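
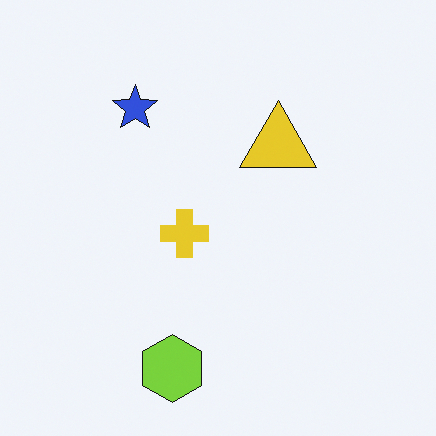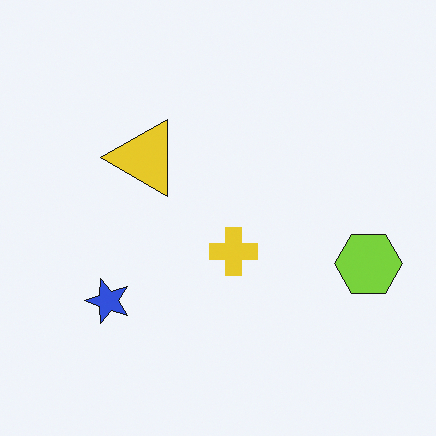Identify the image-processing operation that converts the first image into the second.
Rotated 90° counter-clockwise.

The lime hexagon sits in the bottom of the first image and the right of the second — consistent with a whole-image 90° counter-clockwise rotation.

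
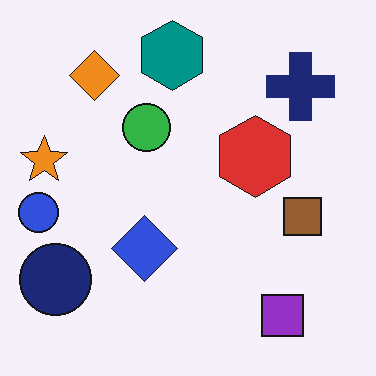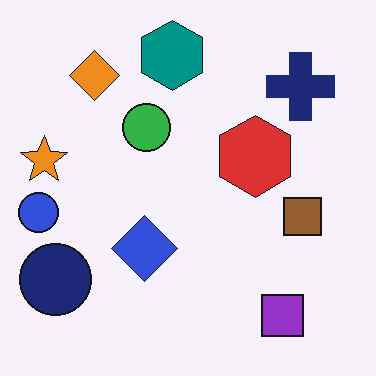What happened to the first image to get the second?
The image was JPEG-compressed with visible artifacts.

Blocky 8×8 compression artifacts appear around shape edges and the flat background shows ringing — characteristic JPEG degradation.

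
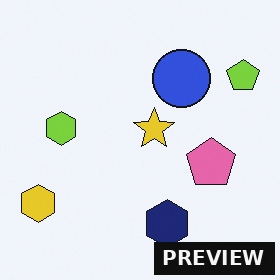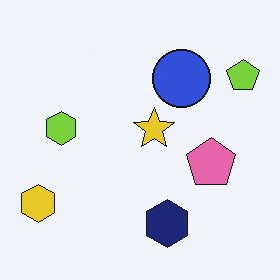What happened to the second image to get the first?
This is the original image watermarked with the text "PREVIEW" in the lower-right corner.

A dark label reading "PREVIEW" appears in the lower-right corner.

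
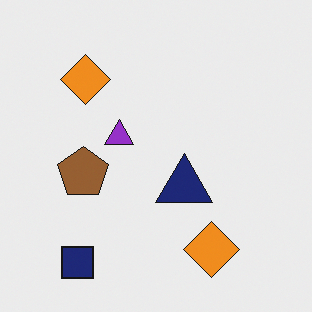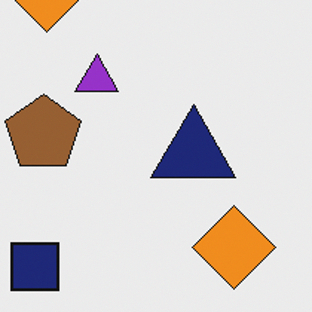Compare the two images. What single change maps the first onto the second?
This is the original image cropped to a modestly smaller region and rescaled.

The visible shapes are larger and the field of view is narrower; shapes near the original edges may be partly or wholly outside the frame — a crop-and-rescale.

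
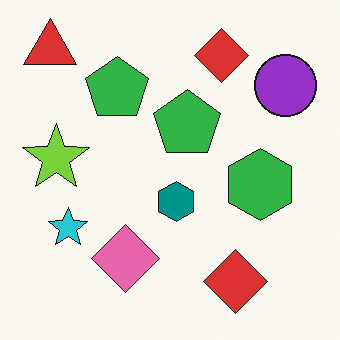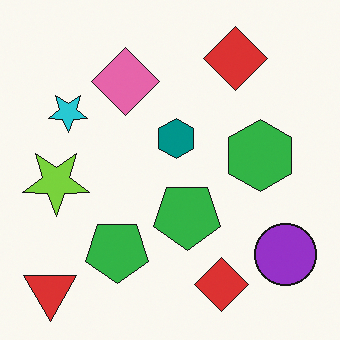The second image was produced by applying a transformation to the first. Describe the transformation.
This is the original image flipped vertically (top ↔ bottom).

The red triangle is in the top-left of the first image and the bottom-left of the second — shapes on opposite sides of the horizontal midline have swapped in a mirror flip.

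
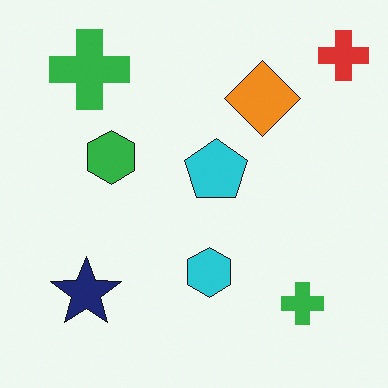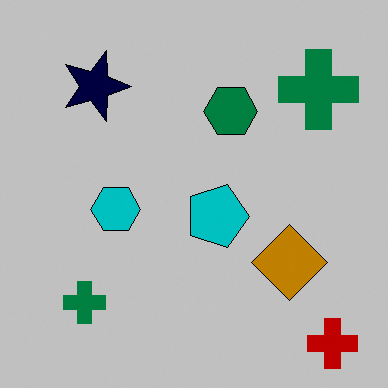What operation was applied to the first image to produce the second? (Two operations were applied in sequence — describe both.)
It was heavily posterized to just a handful of flat colors, then rotated 90° clockwise.

Each flat color has snapped to a coarser quantized level — most visibly, the near-white background has dropped to a flat grey. The red cross sits in the top-right of the first image and the bottom-right of the second — consistent with a whole-image 90° clockwise rotation.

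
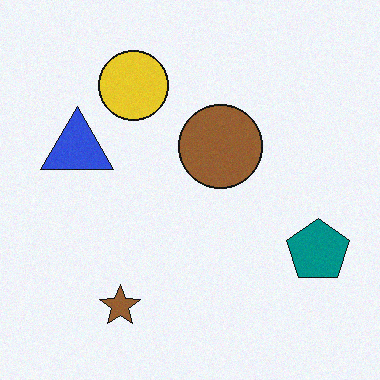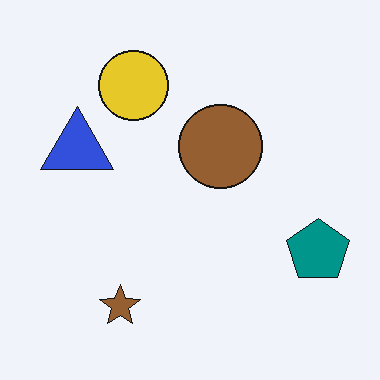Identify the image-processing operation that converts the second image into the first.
The transformation is: degraded with a light layer of grain.

Random speckle covers the whole image, including the flat background.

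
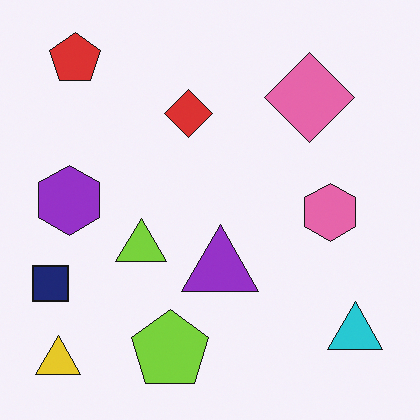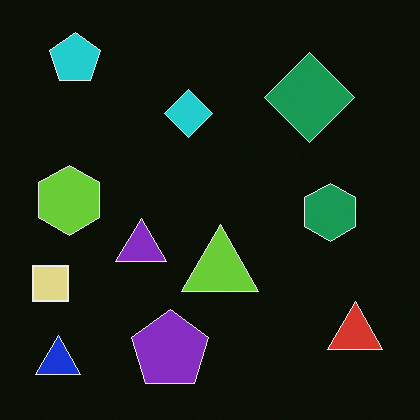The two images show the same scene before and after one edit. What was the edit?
It was color-inverted (negative).

The light background has become dark and every shape's color is its complement — a photographic negative.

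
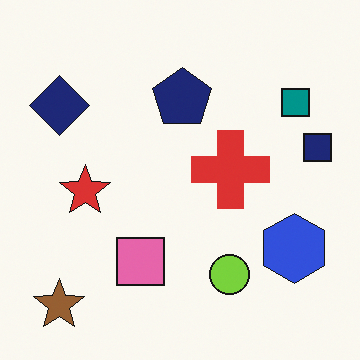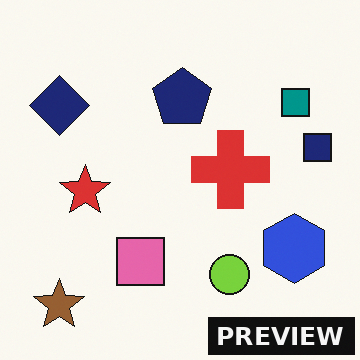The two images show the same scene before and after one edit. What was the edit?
This is the original image watermarked with the text "PREVIEW" in the lower-right corner.

A dark label reading "PREVIEW" appears in the lower-right corner.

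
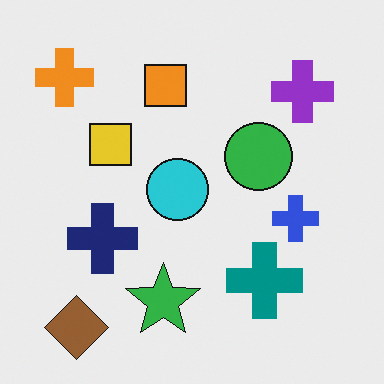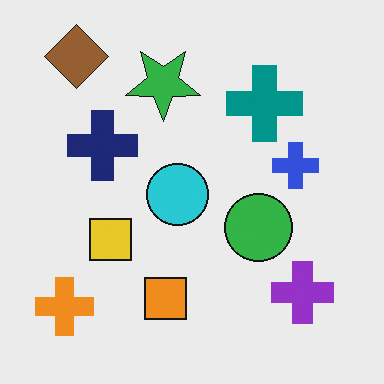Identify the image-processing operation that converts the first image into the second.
The second image is the first flipped vertically (top ↔ bottom).

The brown diamond is in the bottom-left of the first image and the top-left of the second — shapes on opposite sides of the horizontal midline have swapped in a mirror flip.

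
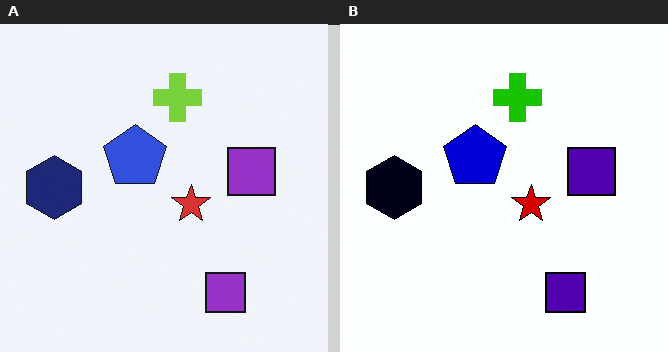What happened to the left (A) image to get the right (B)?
The right (B) image is the left (A) given much higher contrast.

Tones are pushed away from mid-grey across the whole image — a global contrast change.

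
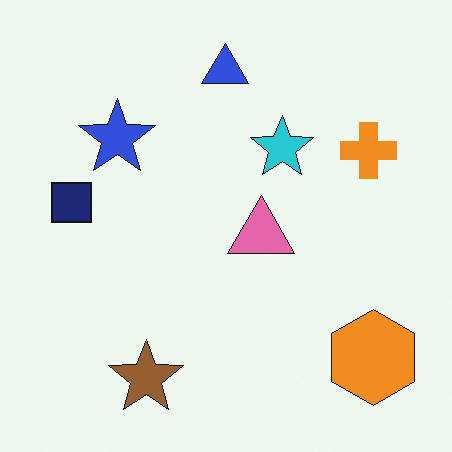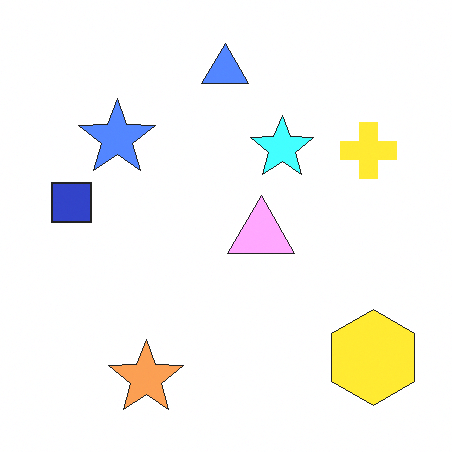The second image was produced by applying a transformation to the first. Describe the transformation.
The transformation is: brightened a lot.

Every pixel — background and shapes alike — is uniformly brightened.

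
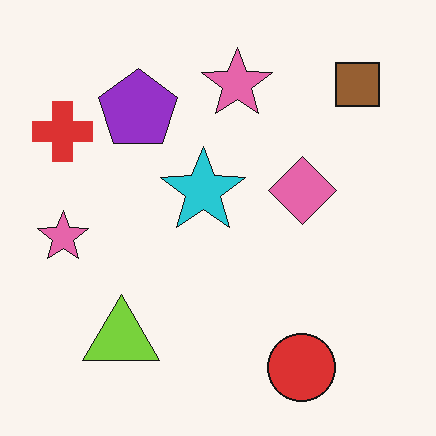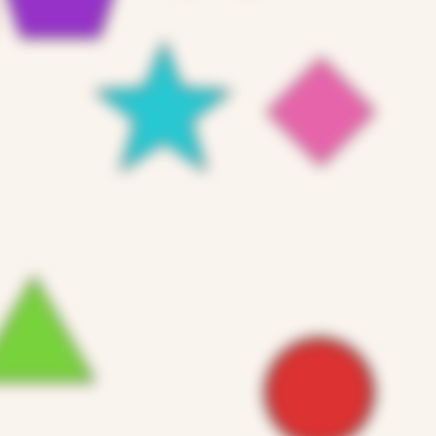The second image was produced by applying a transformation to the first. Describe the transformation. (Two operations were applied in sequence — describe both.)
This is the original image moderately blurred, then cropped to a modestly smaller region and rescaled.

Shape edges and outlines are uniformly softened across the whole image. The visible shapes are larger and the field of view is narrower; shapes near the original edges may be partly or wholly outside the frame — a crop-and-rescale.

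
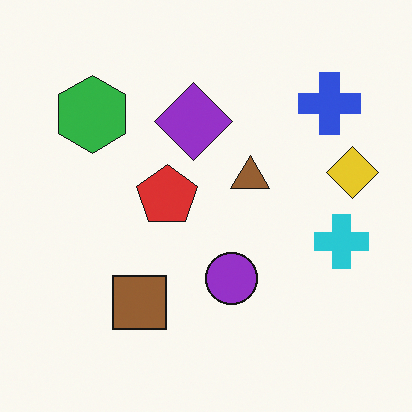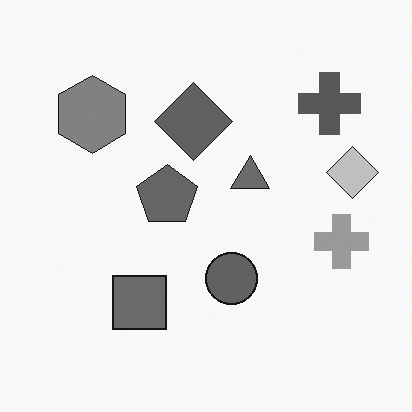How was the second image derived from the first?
It was converted to grayscale.

All color is removed — every shape is now a shade of grey.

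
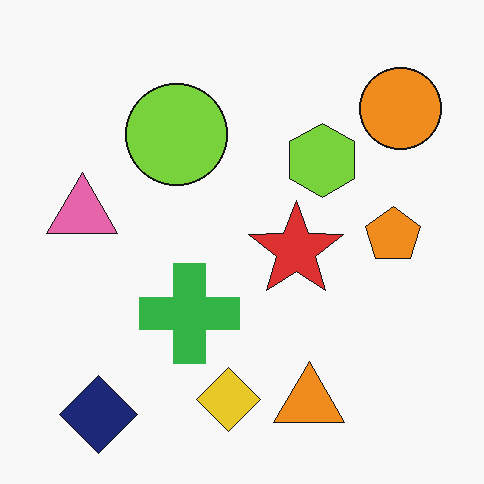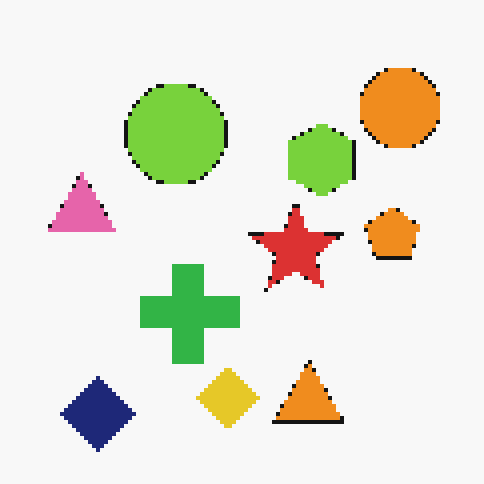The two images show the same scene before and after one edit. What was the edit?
This is the original image lightly pixelated (a mild mosaic effect).

Shapes are reduced to large square blocks; fine edges and outlines are lost — a downscale-then-upscale (mosaic) effect.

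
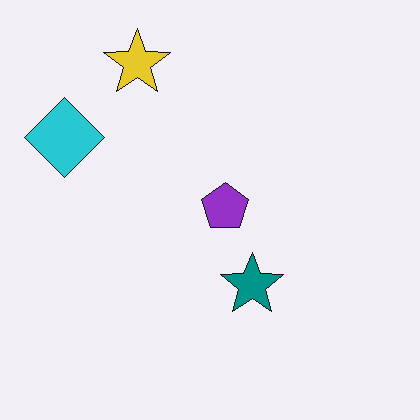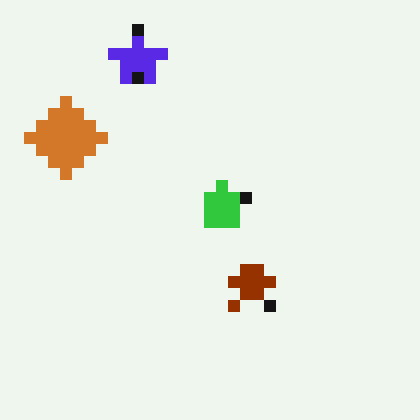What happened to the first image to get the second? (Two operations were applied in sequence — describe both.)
Hue-shifted by a large amount, then coarsely pixelated.

Every shape's color has rotated by the same amount around the hue wheel — a uniform hue shift. Shapes are reduced to large square blocks; fine edges and outlines are lost — a downscale-then-upscale (mosaic) effect.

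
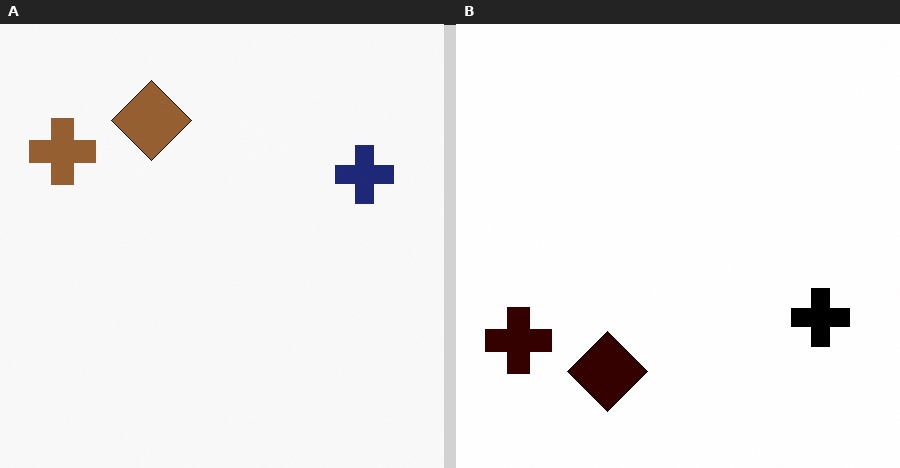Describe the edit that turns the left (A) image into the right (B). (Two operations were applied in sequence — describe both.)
It was boosted in contrast, then flipped vertically (top ↔ bottom).

Tones are pushed away from mid-grey across the whole image — a global contrast change. The brown diamond is in the top of the left (A) image and the bottom of the right (B) — shapes on opposite sides of the horizontal midline have swapped in a mirror flip.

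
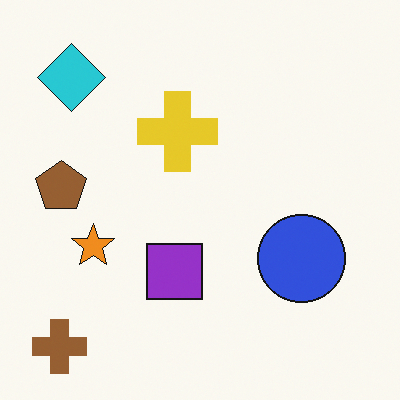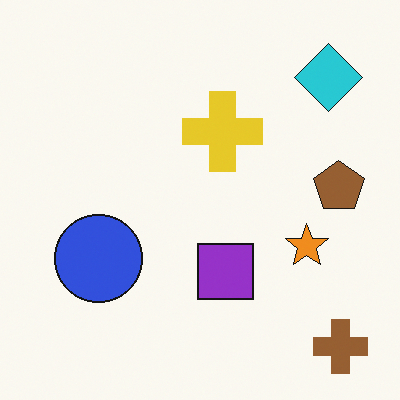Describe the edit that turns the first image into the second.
This is the original image flipped horizontally (left ↔ right).

The brown cross is in the bottom-left of the first image and the bottom-right of the second — shapes on opposite sides of the vertical midline have swapped in a mirror flip.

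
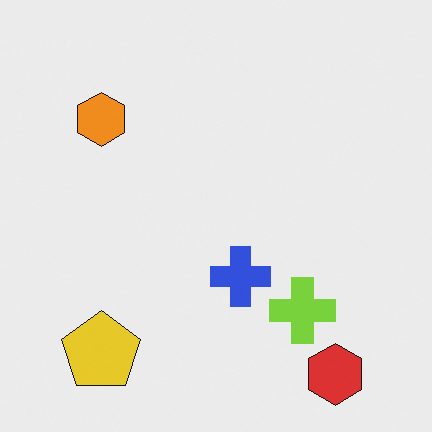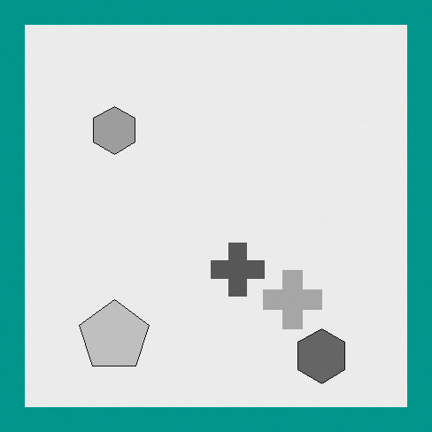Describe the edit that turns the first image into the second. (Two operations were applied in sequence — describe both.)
This is the original image converted to grayscale, then framed with a teal border.

All color is removed — every shape is now a shade of grey. A solid teal frame runs around the edge of the second image, with the content slightly shrunk inside it.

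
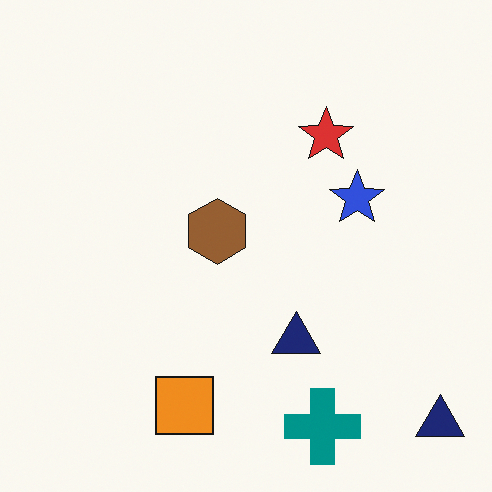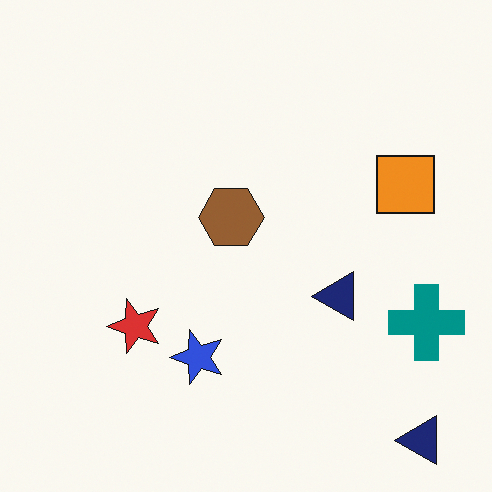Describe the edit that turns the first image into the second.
The transformation is: transposed (reflected across the top-left ↔ bottom-right diagonal).

Shapes have swapped their row and column positions — what was in the top-right is now in the bottom-left — a diagonal reflection.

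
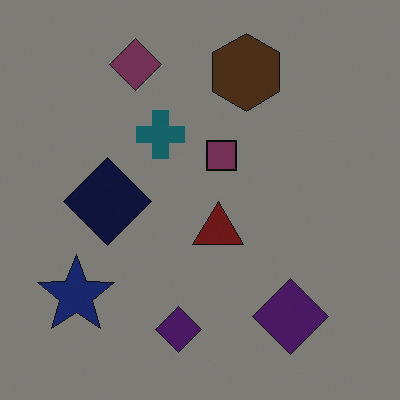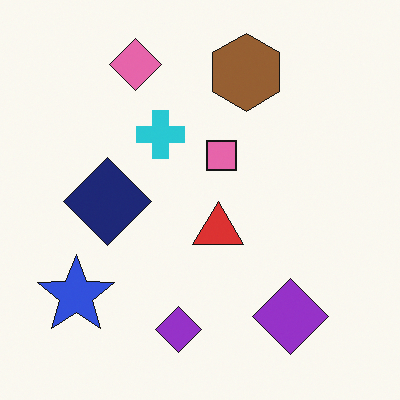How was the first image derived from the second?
The transformation is: darkened a lot.

Every pixel — background and shapes alike — is uniformly darkened.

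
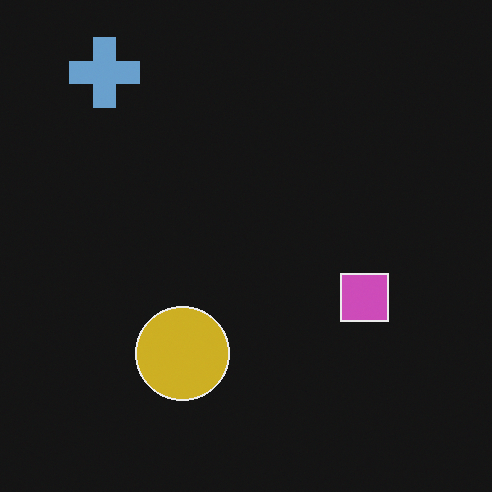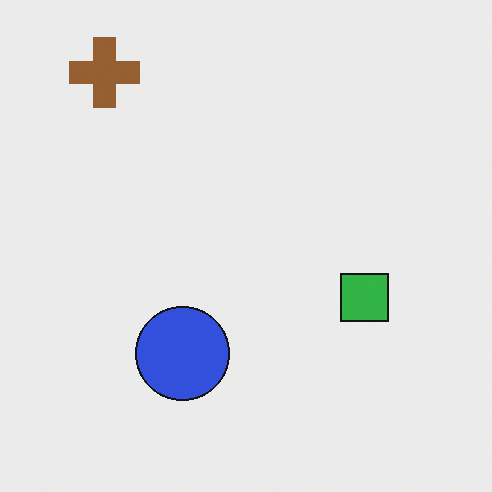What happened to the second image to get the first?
It was color-inverted (negative).

The light background has become dark and every shape's color is its complement — a photographic negative.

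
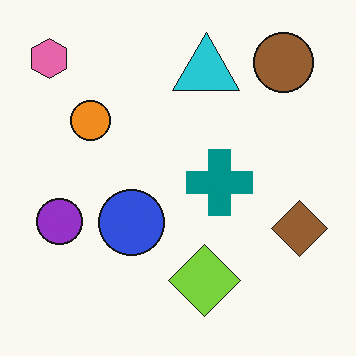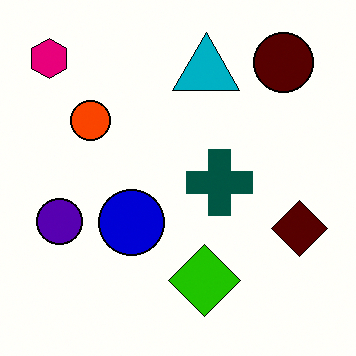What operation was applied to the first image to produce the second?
The image was boosted in contrast.

Tones are pushed away from mid-grey across the whole image — a global contrast change.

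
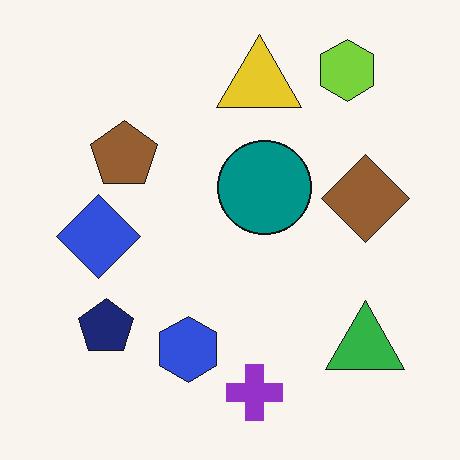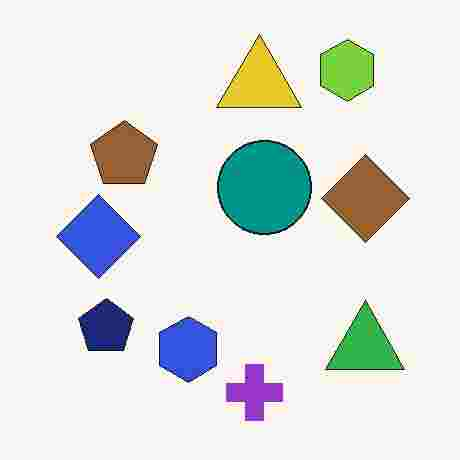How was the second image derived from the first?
This is the original image heavily JPEG-compressed with obvious blocking artifacts.

Blocky 8×8 compression artifacts appear around shape edges and the flat background shows ringing — characteristic JPEG degradation.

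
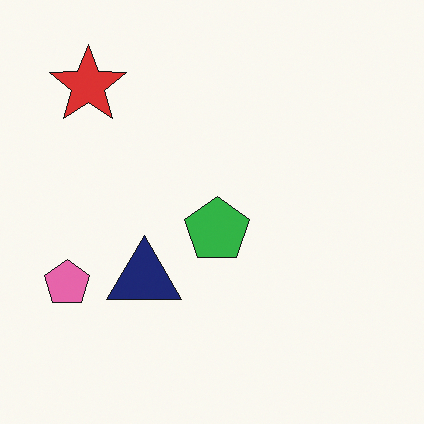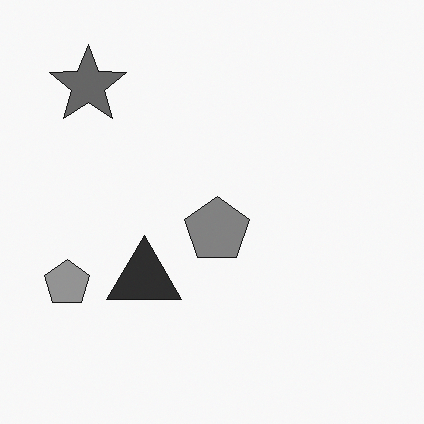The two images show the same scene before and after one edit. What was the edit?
Converted to grayscale.

All color is removed — every shape is now a shade of grey.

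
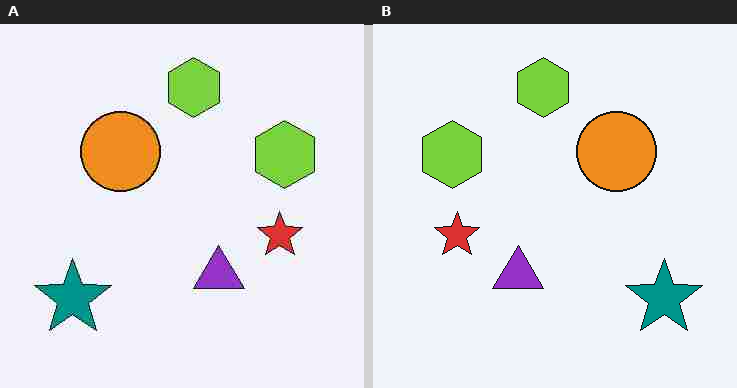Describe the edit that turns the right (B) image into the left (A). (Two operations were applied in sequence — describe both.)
It was flipped horizontally (left ↔ right), then degraded with heavy JPEG compression.

The teal star is in the bottom-right of the right (B) image and the bottom-left of the left (A) — shapes on opposite sides of the vertical midline have swapped in a mirror flip. Blocky 8×8 compression artifacts appear around shape edges and the flat background shows ringing — characteristic JPEG degradation.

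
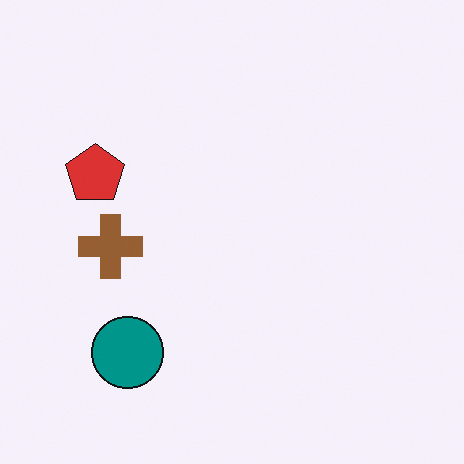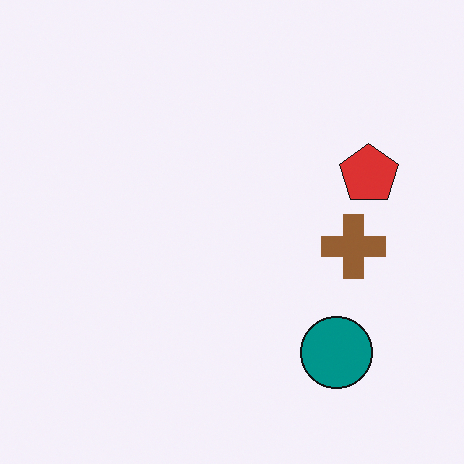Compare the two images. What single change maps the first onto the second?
It was flipped horizontally (left ↔ right).

The red pentagon is in the left of the first image and the right of the second — shapes on opposite sides of the vertical midline have swapped in a mirror flip.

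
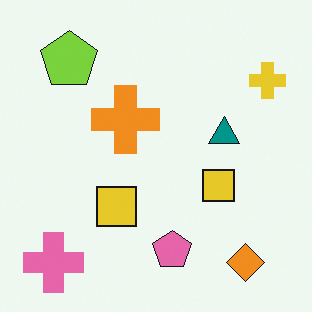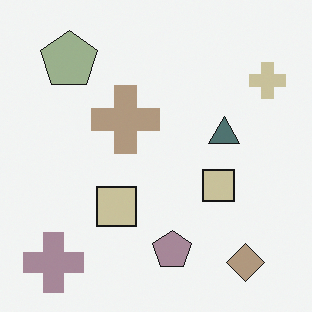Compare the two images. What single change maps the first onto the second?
This is the original image made much more muted (saturation change).

All colors are more muted and greyish — a global saturation change.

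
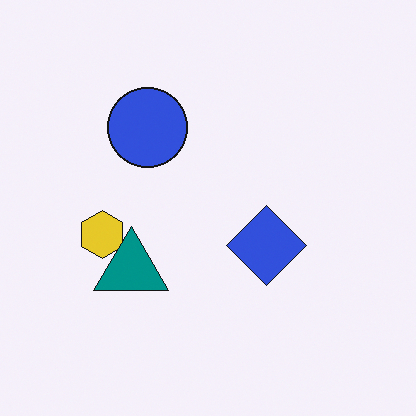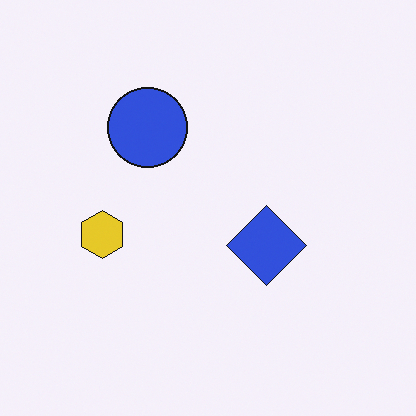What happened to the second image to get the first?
Overlaid with an additional teal triangle.

A teal triangle appears in the first image that is absent from the second.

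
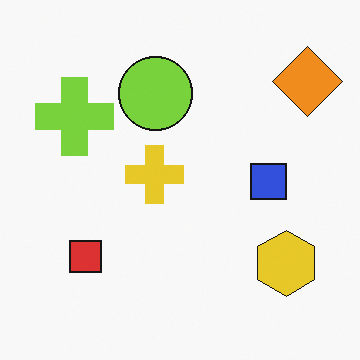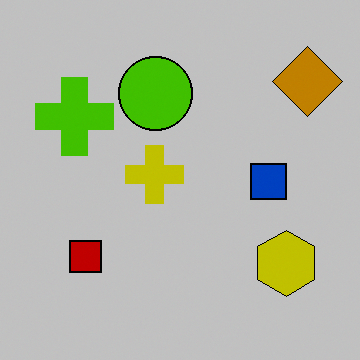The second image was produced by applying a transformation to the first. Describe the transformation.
The transformation is: heavily posterized to just a handful of flat colors.

Each flat color has snapped to a coarser quantized level — most visibly, the near-white background has dropped to a flat grey.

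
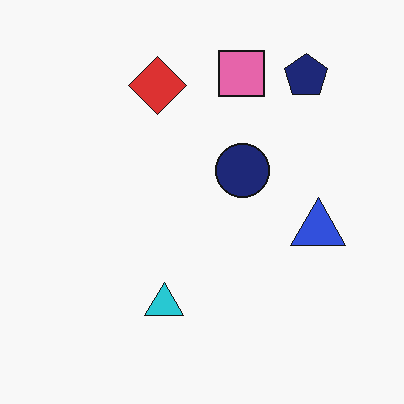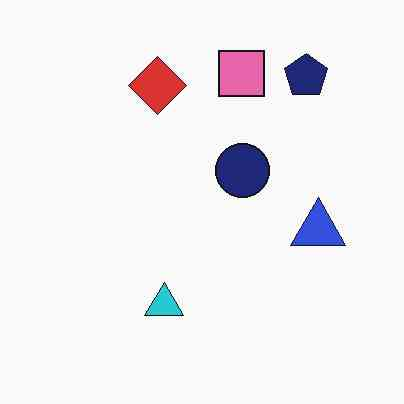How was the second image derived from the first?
The image was given moderate JPEG compression.

Blocky 8×8 compression artifacts appear around shape edges and the flat background shows ringing — characteristic JPEG degradation.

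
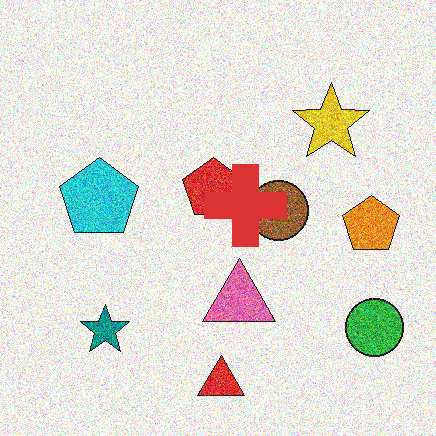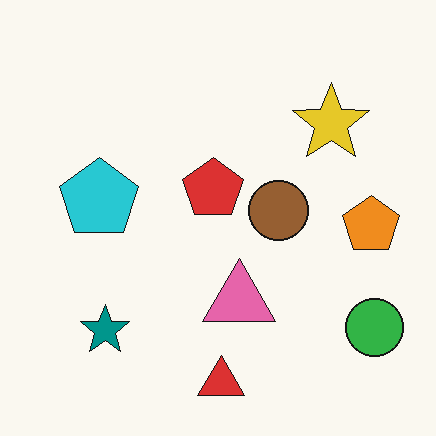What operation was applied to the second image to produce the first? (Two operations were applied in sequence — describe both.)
The first image is the second degraded with heavy additive noise, then overlaid with an additional red cross.

Random speckle covers the whole image, including the flat background. A red cross appears in the first image that is absent from the second.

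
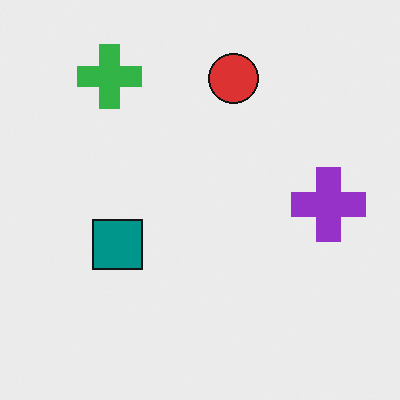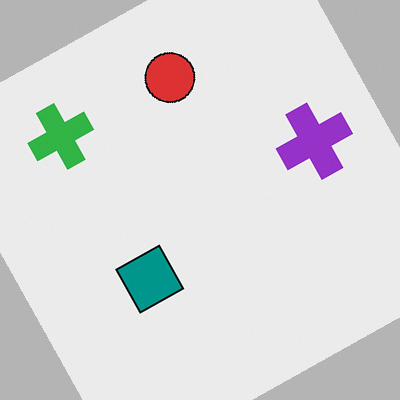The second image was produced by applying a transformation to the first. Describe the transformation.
Rotated counter-clockwise by a moderate amount.

Every shape is tilted by the same angle and the image corners show triangular fill wedges — a whole-image rotation by a non-right angle.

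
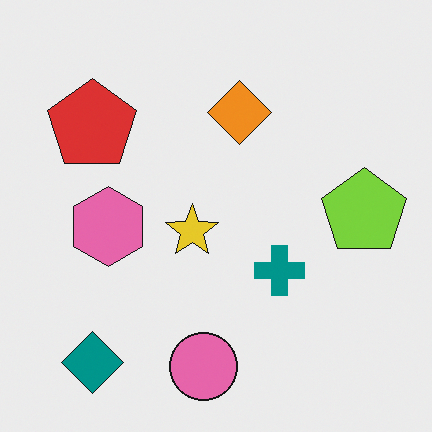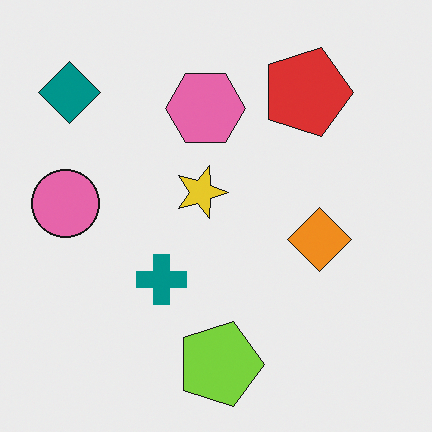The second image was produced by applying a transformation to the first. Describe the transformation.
The second image is the first rotated 90° clockwise.

The teal diamond sits in the bottom-left of the first image and the top-left of the second — consistent with a whole-image 90° clockwise rotation.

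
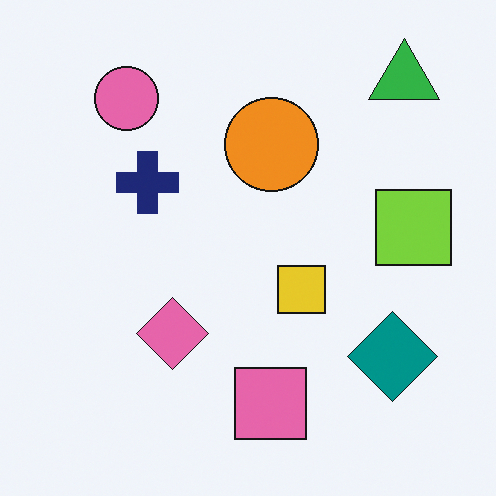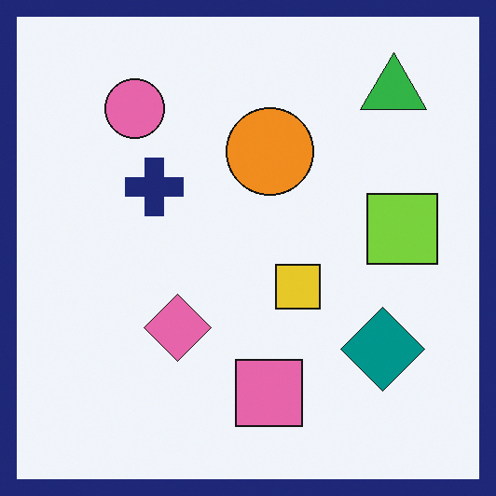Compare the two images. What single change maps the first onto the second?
The second image is the first framed with a navy border.

A solid navy frame runs around the edge of the second image, with the content slightly shrunk inside it.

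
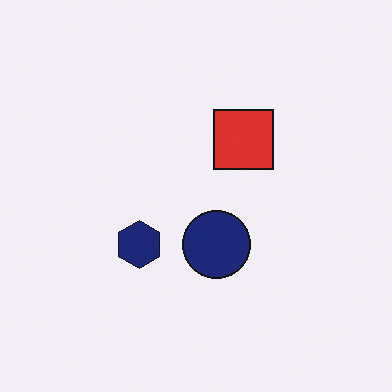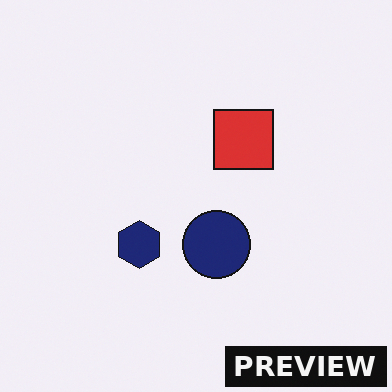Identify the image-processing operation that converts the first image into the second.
The image was watermarked with the text "PREVIEW" in the lower-right corner.

A dark label reading "PREVIEW" appears in the lower-right corner.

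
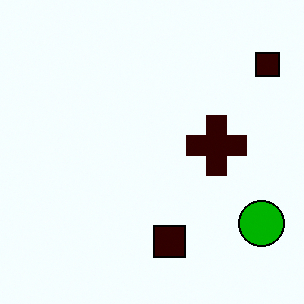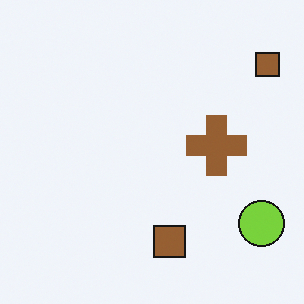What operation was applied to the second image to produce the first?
Given much higher contrast.

Tones are pushed away from mid-grey across the whole image — a global contrast change.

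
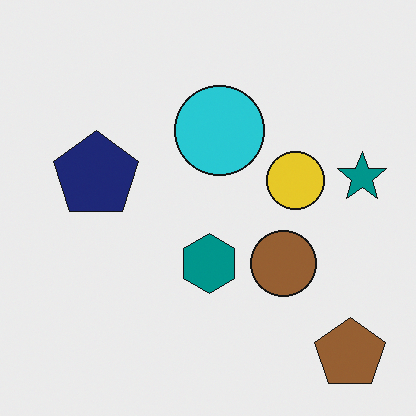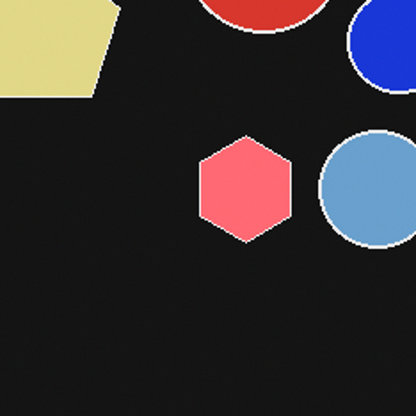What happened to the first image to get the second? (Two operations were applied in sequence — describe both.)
Cropped tightly and scaled back up, then color-inverted (negative).

The visible shapes are larger and the field of view is narrower; shapes near the original edges may be partly or wholly outside the frame — a crop-and-rescale. The light background has become dark and every shape's color is its complement — a photographic negative.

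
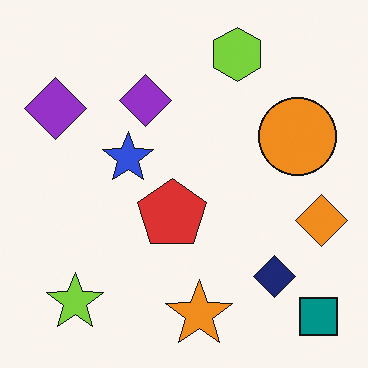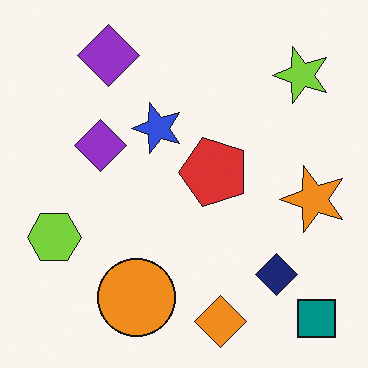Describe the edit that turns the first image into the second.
Transposed (reflected across the top-left ↔ bottom-right diagonal).

Shapes have swapped their row and column positions — what was in the top-right is now in the bottom-left — a diagonal reflection.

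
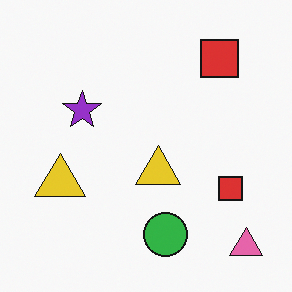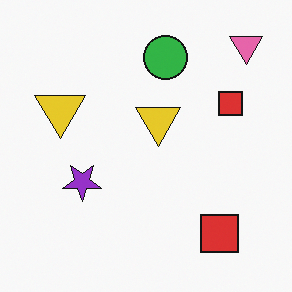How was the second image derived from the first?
The transformation is: flipped vertically (top ↔ bottom).

The pink triangle is in the bottom-right of the first image and the top-right of the second — shapes on opposite sides of the horizontal midline have swapped in a mirror flip.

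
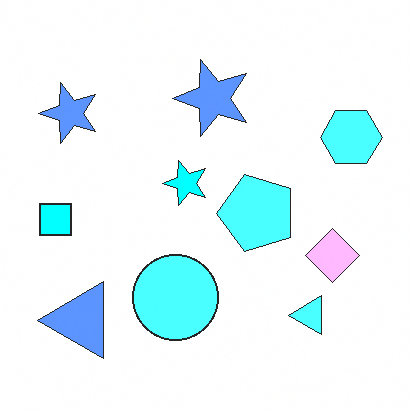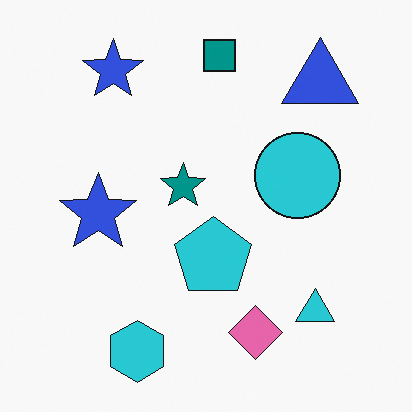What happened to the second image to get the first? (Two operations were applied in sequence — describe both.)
This is the original image transposed (reflected across the top-left ↔ bottom-right diagonal), then substantially brightened.

Shapes have swapped their row and column positions — what was in the top-right is now in the bottom-left — a diagonal reflection. Every pixel — background and shapes alike — is uniformly brightened.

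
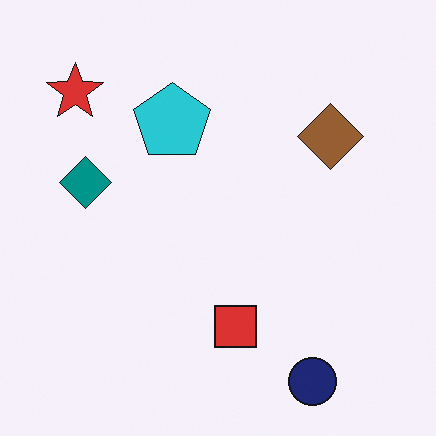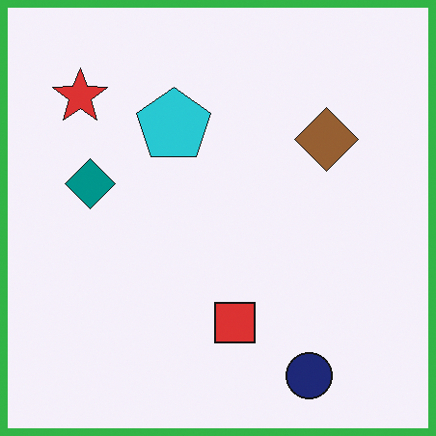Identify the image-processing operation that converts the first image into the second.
Framed with a green border.

A solid green frame runs around the edge of the second image, with the content slightly shrunk inside it.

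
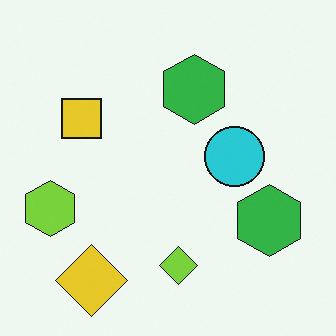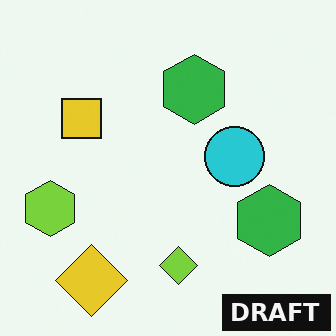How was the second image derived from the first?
The image was watermarked with the text "DRAFT" in the lower-right corner.

A dark label reading "DRAFT" appears in the lower-right corner.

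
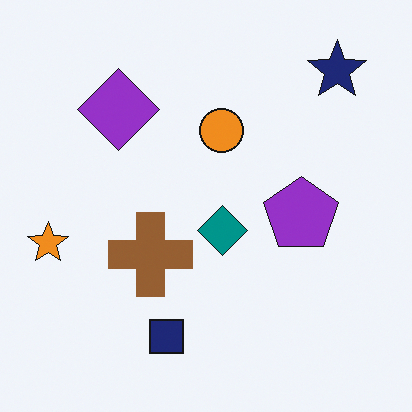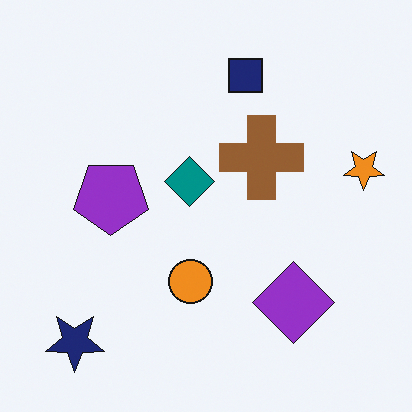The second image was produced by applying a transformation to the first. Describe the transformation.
The image was rotated 180°.

The navy star sits in the top-right of the first image and the bottom-left of the second — consistent with a whole-image 180° rotation.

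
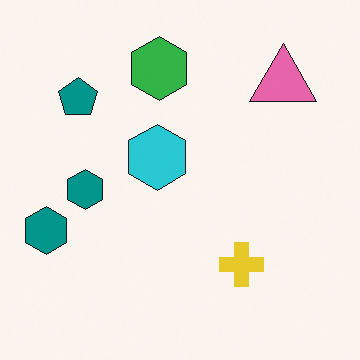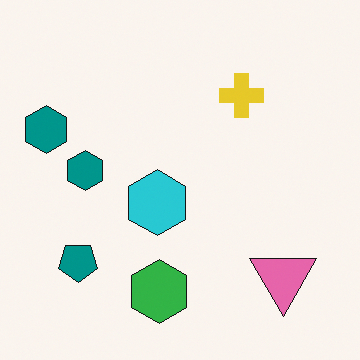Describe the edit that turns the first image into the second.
Flipped vertically (top ↔ bottom).

The green hexagon is in the top of the first image and the bottom of the second — shapes on opposite sides of the horizontal midline have swapped in a mirror flip.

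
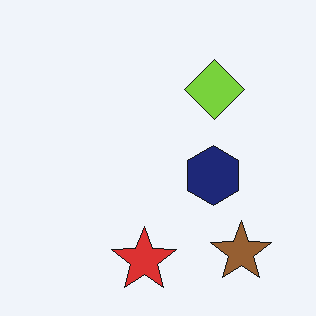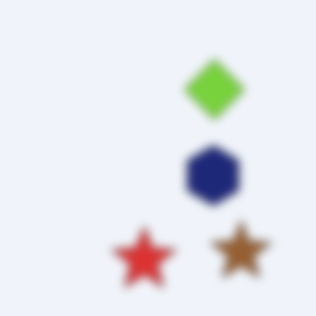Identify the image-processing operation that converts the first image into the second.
This is the original image moderately blurred.

Shape edges and outlines are uniformly softened across the whole image.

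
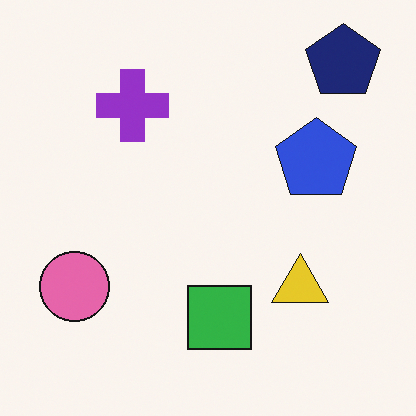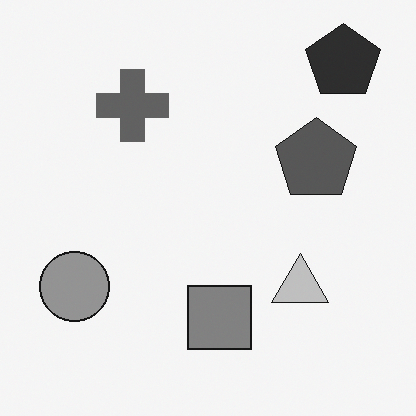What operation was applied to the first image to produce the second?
This is the original image converted to grayscale.

All color is removed — every shape is now a shade of grey.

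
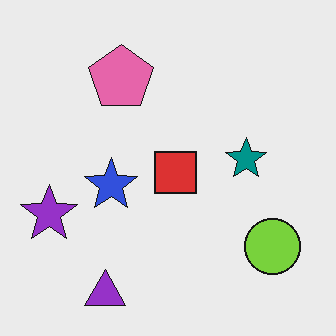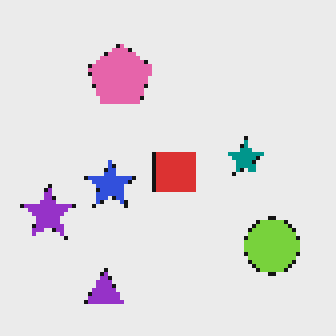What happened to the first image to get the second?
The image was mildly pixelated.

Shapes are reduced to large square blocks; fine edges and outlines are lost — a downscale-then-upscale (mosaic) effect.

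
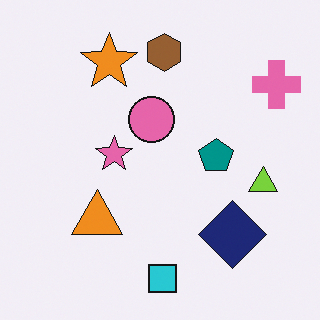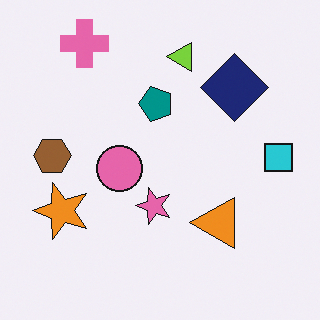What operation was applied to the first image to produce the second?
It was rotated 90° counter-clockwise.

The pink cross sits in the top-right of the first image and the top-left of the second — consistent with a whole-image 90° counter-clockwise rotation.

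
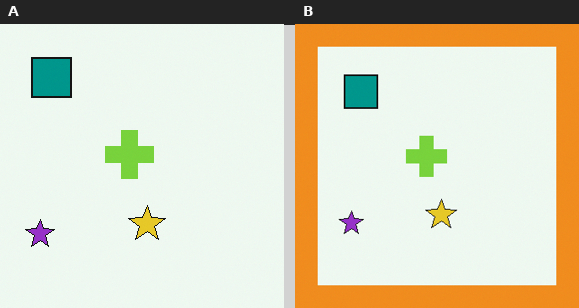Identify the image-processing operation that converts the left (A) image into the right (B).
It was framed with a orange border.

A solid orange frame runs around the edge of the right (B) image, with the content slightly shrunk inside it.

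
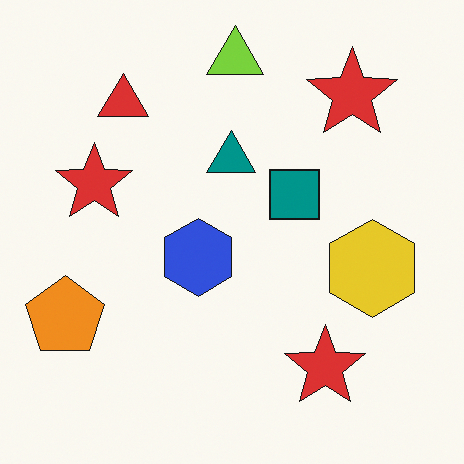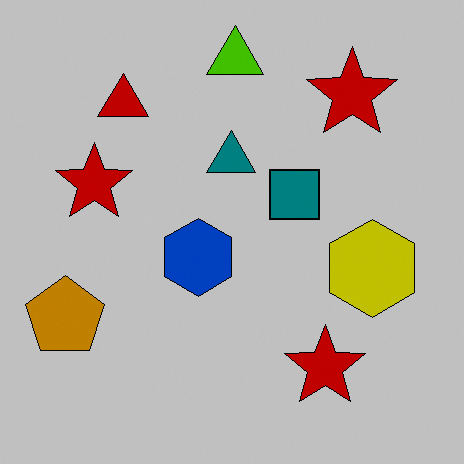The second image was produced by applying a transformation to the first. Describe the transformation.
It was heavily posterized to just a handful of flat colors.

Each flat color has snapped to a coarser quantized level — most visibly, the near-white background has dropped to a flat grey.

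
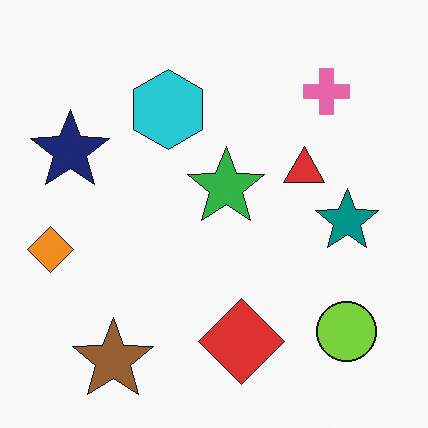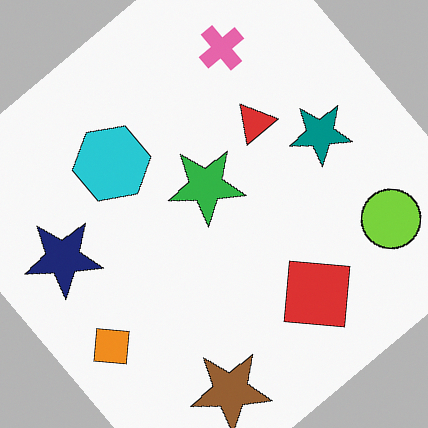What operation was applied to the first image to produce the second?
This is the original image rotated counter-clockwise by a large amount — several tens of degrees.

Every shape is tilted by the same angle and the image corners show triangular fill wedges — a whole-image rotation by a non-right angle.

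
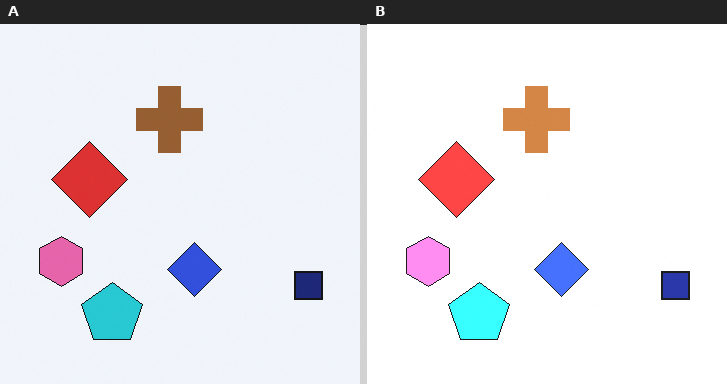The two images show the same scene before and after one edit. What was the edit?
The image was brightened a lot.

Every pixel — background and shapes alike — is uniformly brightened.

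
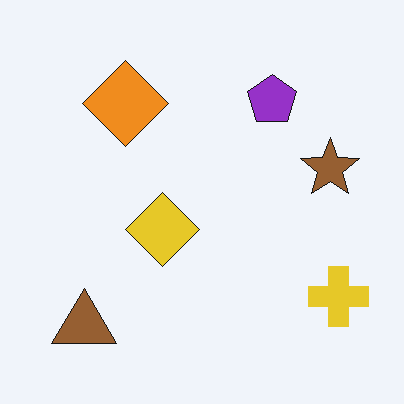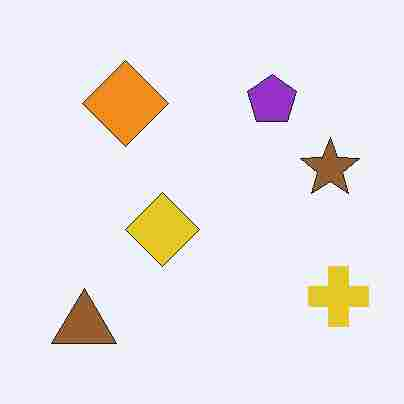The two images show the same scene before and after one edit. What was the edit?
This is the original image degraded with heavy JPEG compression.

Blocky 8×8 compression artifacts appear around shape edges and the flat background shows ringing — characteristic JPEG degradation.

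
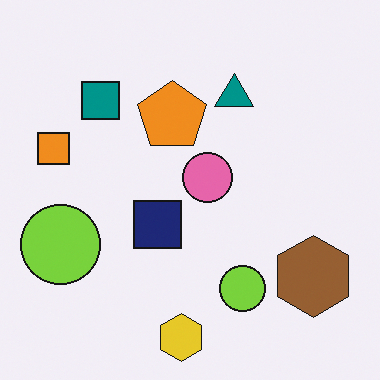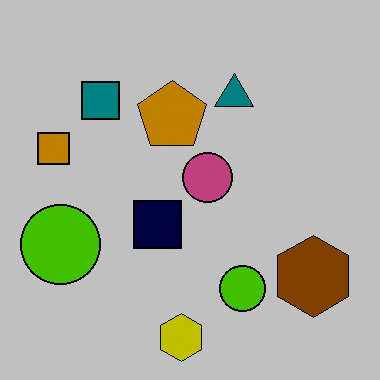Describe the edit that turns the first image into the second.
Heavily posterized to just a handful of flat colors.

Each flat color has snapped to a coarser quantized level — most visibly, the near-white background has dropped to a flat grey.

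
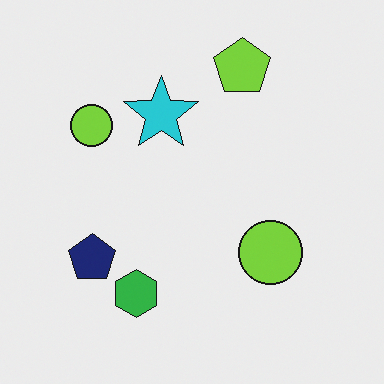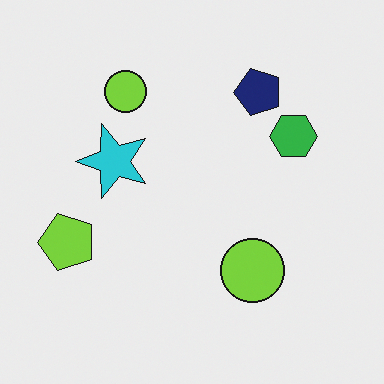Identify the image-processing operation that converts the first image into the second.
This is the original image transposed (reflected across the top-left ↔ bottom-right diagonal).

Shapes have swapped their row and column positions — what was in the top-right is now in the bottom-left — a diagonal reflection.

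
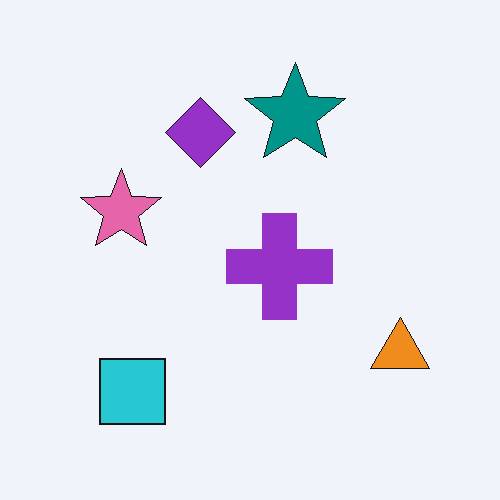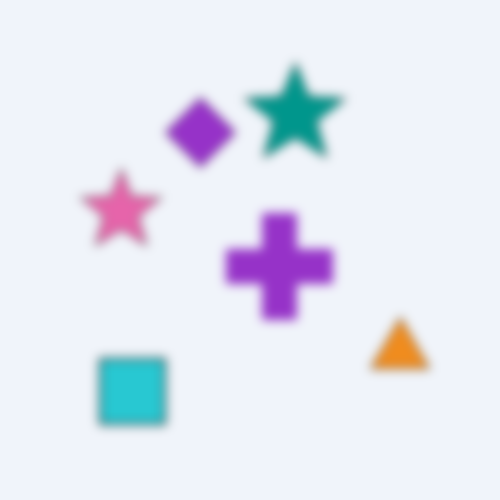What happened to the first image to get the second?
The second image is the first heavily blurred.

Shape edges and outlines are uniformly softened across the whole image.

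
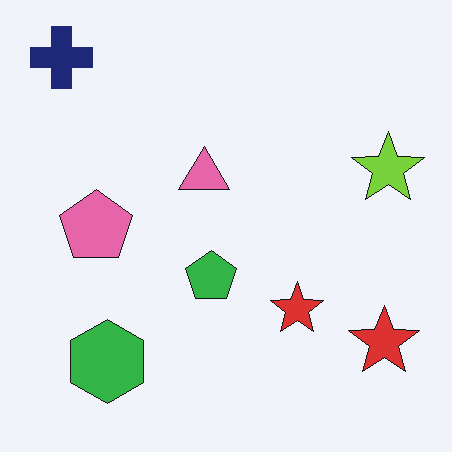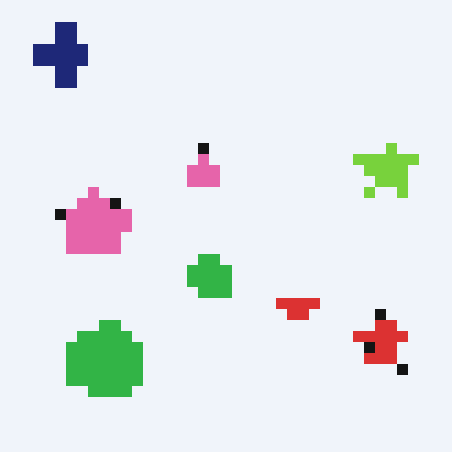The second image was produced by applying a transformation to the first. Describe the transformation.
The second image is the first heavily pixelated into large blocks.

Shapes are reduced to large square blocks; fine edges and outlines are lost — a downscale-then-upscale (mosaic) effect.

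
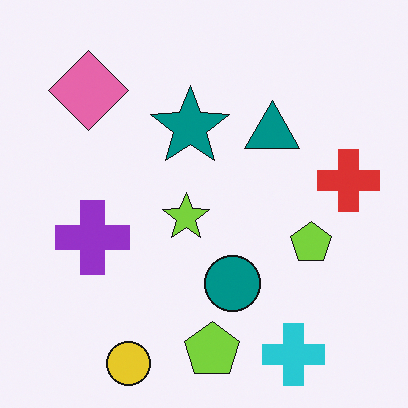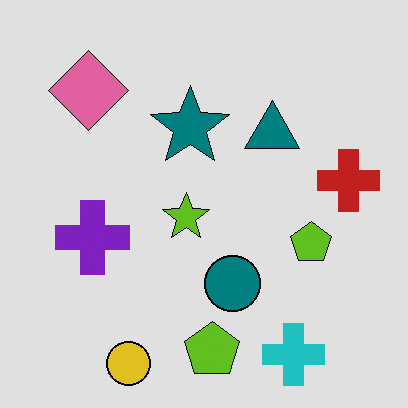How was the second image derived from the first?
Moderately posterized.

Each flat color has snapped to a coarser quantized level — most visibly, the near-white background has dropped to a flat grey.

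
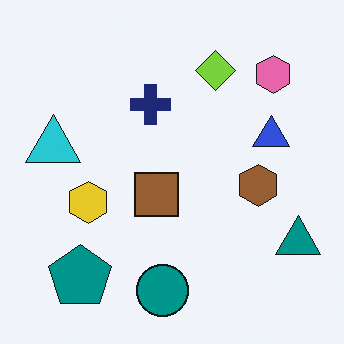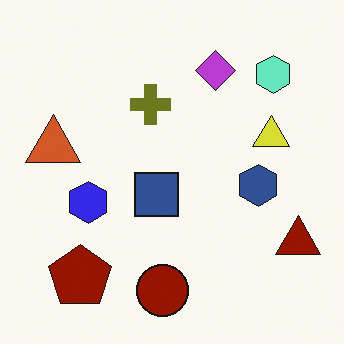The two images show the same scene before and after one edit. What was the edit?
The transformation is: hue-shifted by a large amount.

Every shape's color has rotated by the same amount around the hue wheel — a uniform hue shift.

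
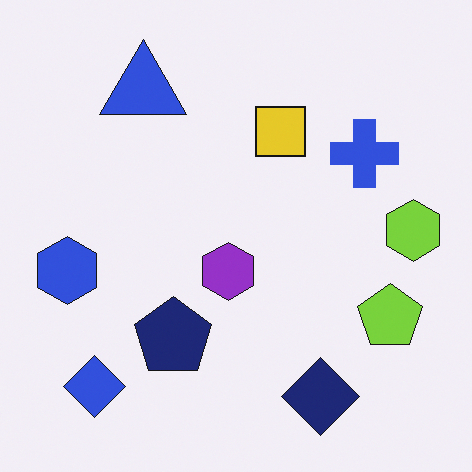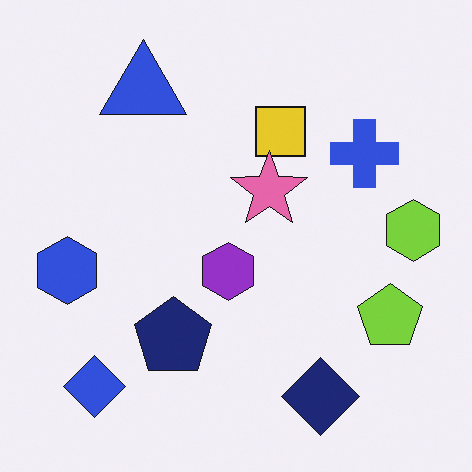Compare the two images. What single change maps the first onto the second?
It was overlaid with an additional pink star.

A pink star appears in the second image that is absent from the first.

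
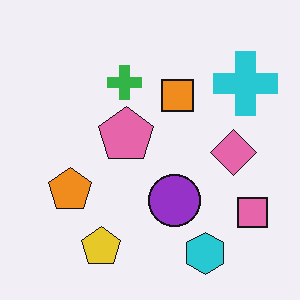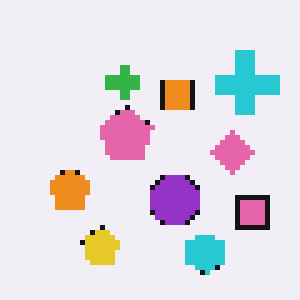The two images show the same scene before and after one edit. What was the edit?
The image was lightly pixelated (a mild mosaic effect).

Shapes are reduced to large square blocks; fine edges and outlines are lost — a downscale-then-upscale (mosaic) effect.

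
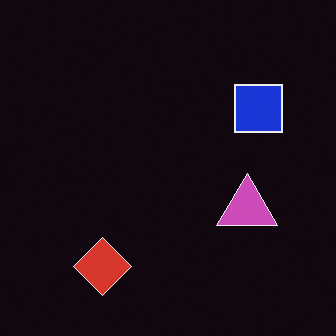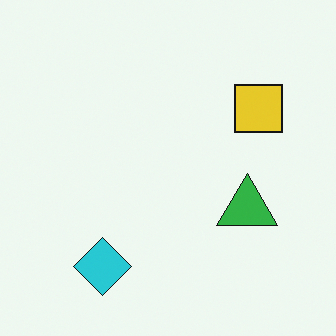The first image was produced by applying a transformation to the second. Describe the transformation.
The first image is the second color-inverted (negative).

The light background has become dark and every shape's color is its complement — a photographic negative.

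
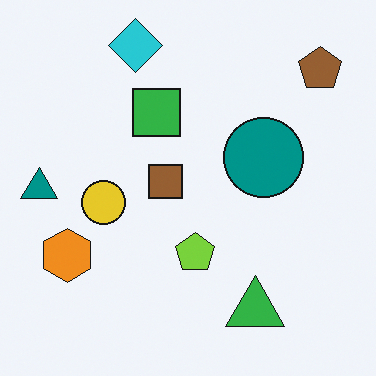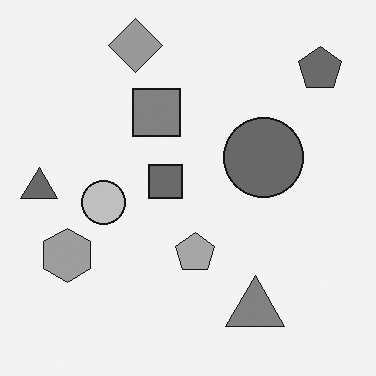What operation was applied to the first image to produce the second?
The second image is the first converted to grayscale.

All color is removed — every shape is now a shade of grey.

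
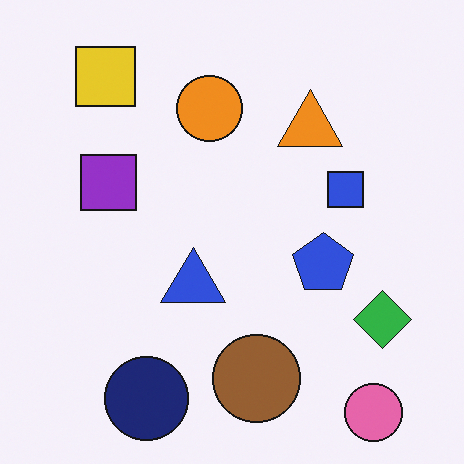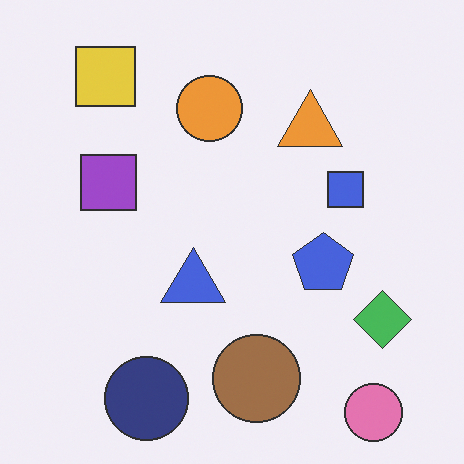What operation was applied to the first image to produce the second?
This is the original image given slightly reduced contrast.

Tones are pushed toward mid-grey across the whole image — a global contrast change.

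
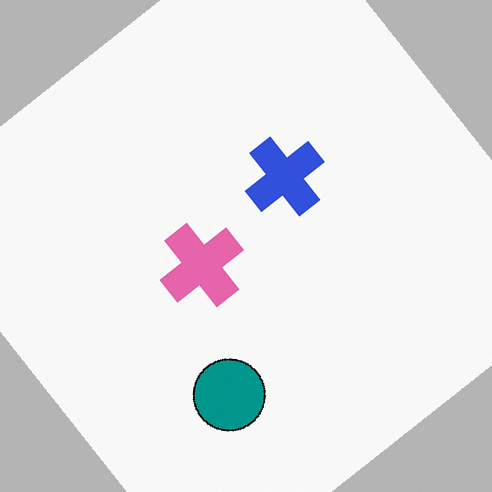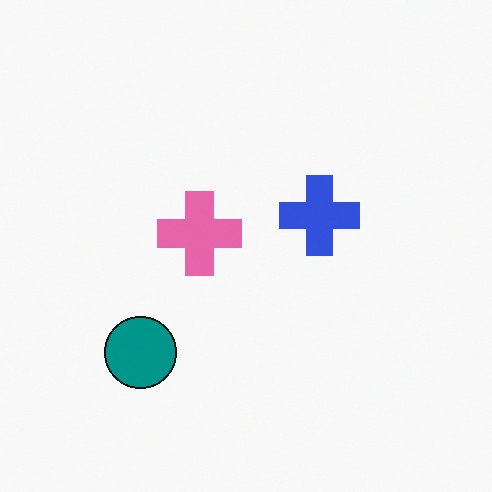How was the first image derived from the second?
The image was rotated counter-clockwise by a large amount — several tens of degrees.

Every shape is tilted by the same angle and the image corners show triangular fill wedges — a whole-image rotation by a non-right angle.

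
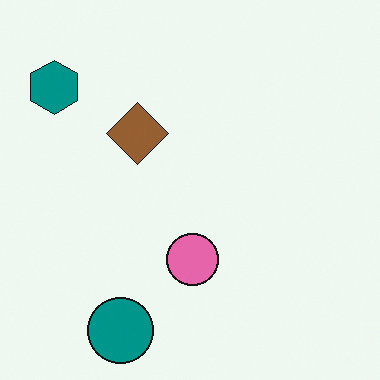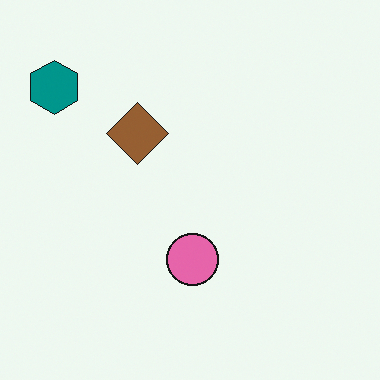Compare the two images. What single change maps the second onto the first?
The transformation is: overlaid with an additional teal circle.

A teal circle appears in the first image that is absent from the second.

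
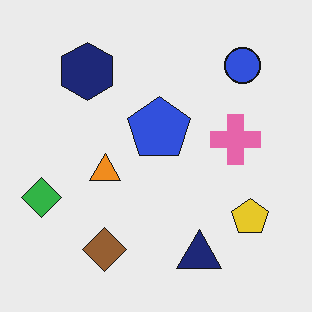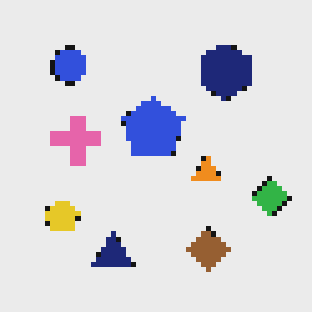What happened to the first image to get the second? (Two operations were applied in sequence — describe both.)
This is the original image flipped horizontally (left ↔ right), then lightly pixelated (a mild mosaic effect).

The green diamond is in the left of the first image and the right of the second — shapes on opposite sides of the vertical midline have swapped in a mirror flip. Shapes are reduced to large square blocks; fine edges and outlines are lost — a downscale-then-upscale (mosaic) effect.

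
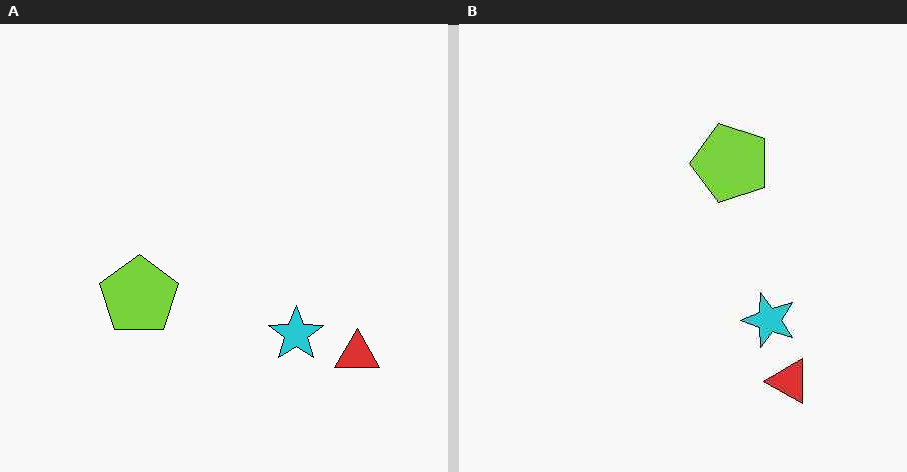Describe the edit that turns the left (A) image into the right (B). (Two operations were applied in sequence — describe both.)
The image was transposed (reflected across the top-left ↔ bottom-right diagonal), then JPEG-compressed with visible artifacts.

Shapes have swapped their row and column positions — what was in the top-right is now in the bottom-left — a diagonal reflection. Blocky 8×8 compression artifacts appear around shape edges and the flat background shows ringing — characteristic JPEG degradation.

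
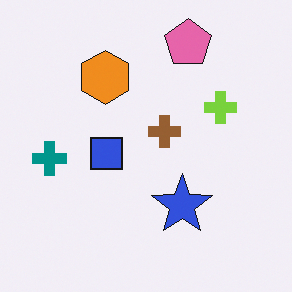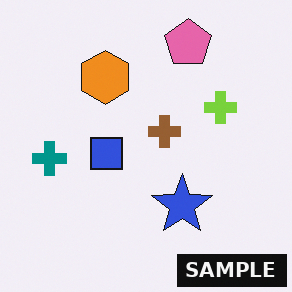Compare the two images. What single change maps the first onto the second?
The transformation is: watermarked with the text "SAMPLE" in the lower-right corner.

A dark label reading "SAMPLE" appears in the lower-right corner.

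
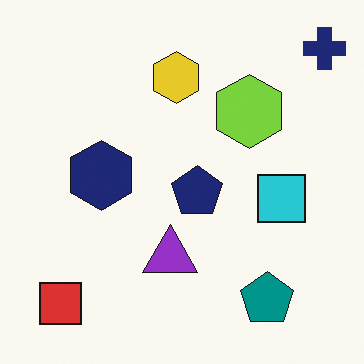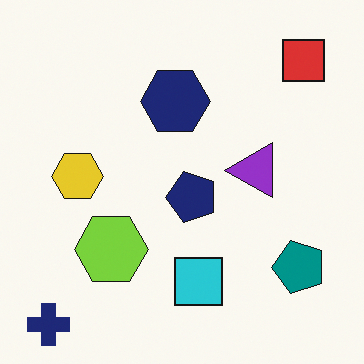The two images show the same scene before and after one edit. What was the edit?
The image was transposed (reflected across the top-left ↔ bottom-right diagonal).

Shapes have swapped their row and column positions — what was in the top-right is now in the bottom-left — a diagonal reflection.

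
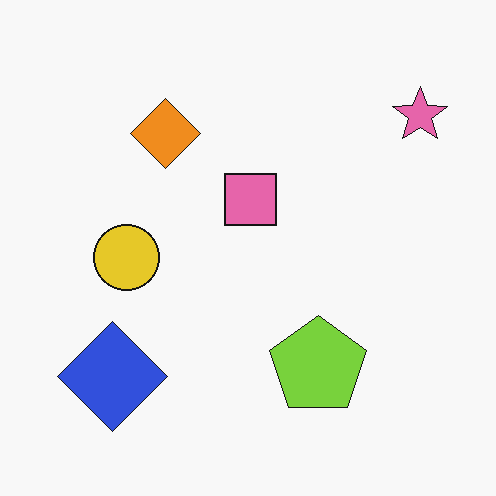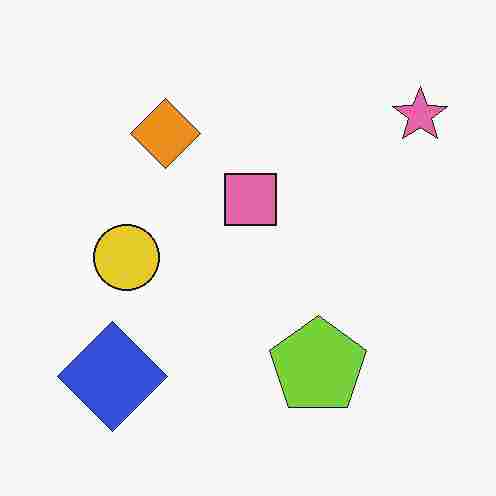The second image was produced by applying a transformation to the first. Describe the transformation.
It was heavily JPEG-compressed with obvious blocking artifacts.

Blocky 8×8 compression artifacts appear around shape edges and the flat background shows ringing — characteristic JPEG degradation.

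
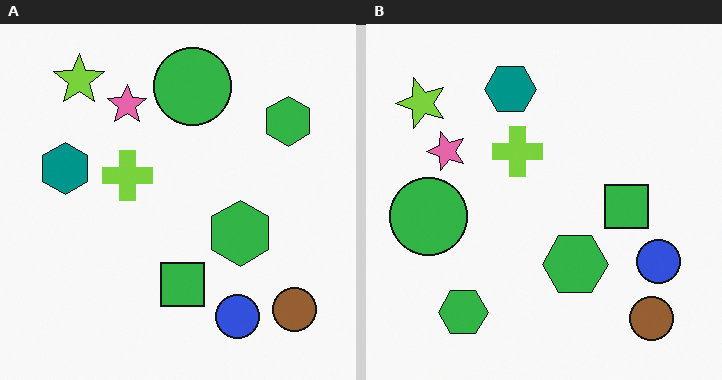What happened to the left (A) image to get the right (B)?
The right (B) image is the left (A) transposed (reflected across the top-left ↔ bottom-right diagonal).

Shapes have swapped their row and column positions — what was in the top-right is now in the bottom-left — a diagonal reflection.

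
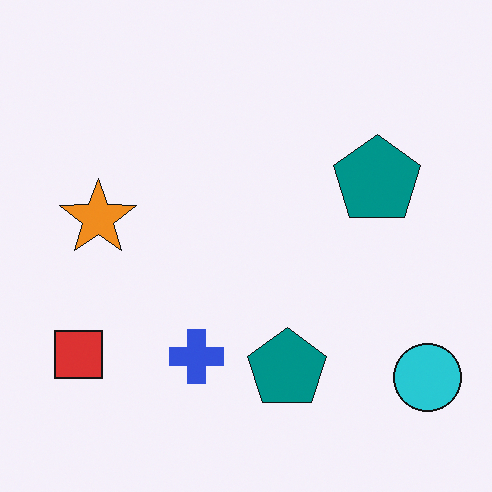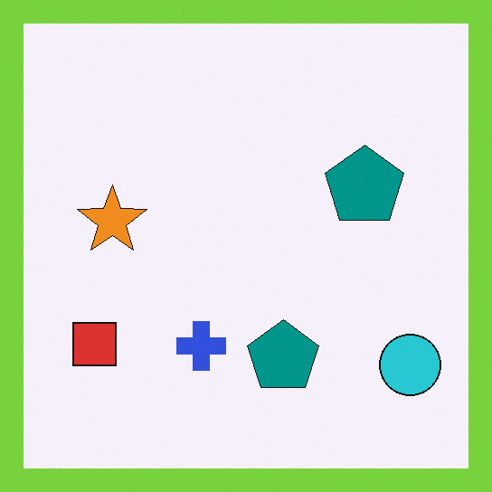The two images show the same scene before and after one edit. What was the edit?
The transformation is: framed with a lime border.

A solid lime frame runs around the edge of the second image, with the content slightly shrunk inside it.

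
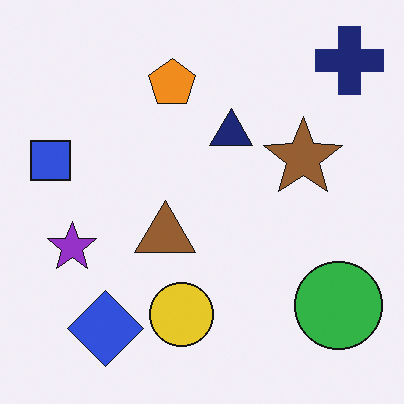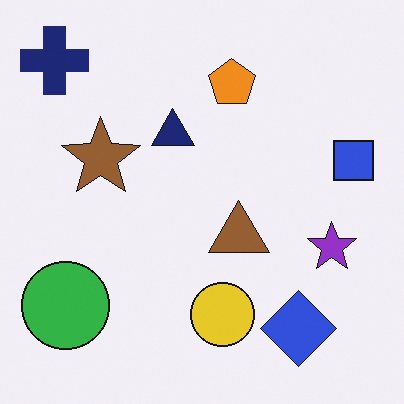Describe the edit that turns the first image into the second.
It was flipped horizontally (left ↔ right).

The blue square is in the left of the first image and the right of the second — shapes on opposite sides of the vertical midline have swapped in a mirror flip.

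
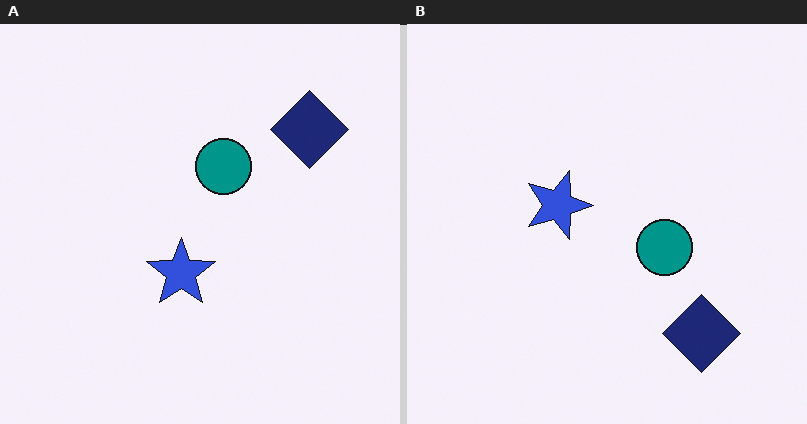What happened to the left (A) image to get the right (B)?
The transformation is: rotated 90° clockwise.

The navy diamond sits in the top-right of the left (A) image and the bottom-right of the right (B) — consistent with a whole-image 90° clockwise rotation.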